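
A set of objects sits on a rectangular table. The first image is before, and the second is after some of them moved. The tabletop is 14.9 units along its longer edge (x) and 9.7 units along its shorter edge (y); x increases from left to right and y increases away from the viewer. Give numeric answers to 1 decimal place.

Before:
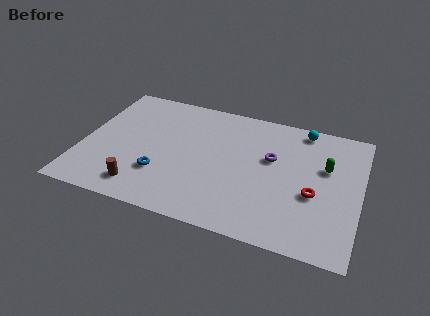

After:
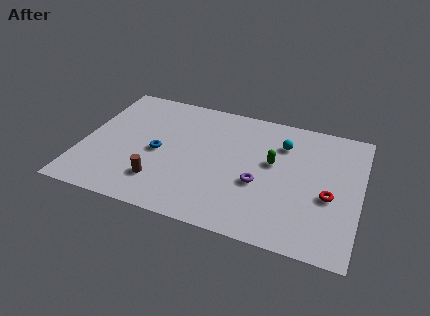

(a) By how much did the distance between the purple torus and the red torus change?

+0.6

They were about 3.1 units apart before and 3.7 after — 0.6 units further apart.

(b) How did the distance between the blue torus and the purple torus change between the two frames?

-0.9

The distance was about 6.4 in the first image and 5.5 in the second, so they moved 0.9 units closer together.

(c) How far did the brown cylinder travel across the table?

1.1

The brown cylinder was near (3.5, 1.6) before and (4.4, 2.3) after, so it travelled √(0.9² + 0.7²) ≈ 1.1 units.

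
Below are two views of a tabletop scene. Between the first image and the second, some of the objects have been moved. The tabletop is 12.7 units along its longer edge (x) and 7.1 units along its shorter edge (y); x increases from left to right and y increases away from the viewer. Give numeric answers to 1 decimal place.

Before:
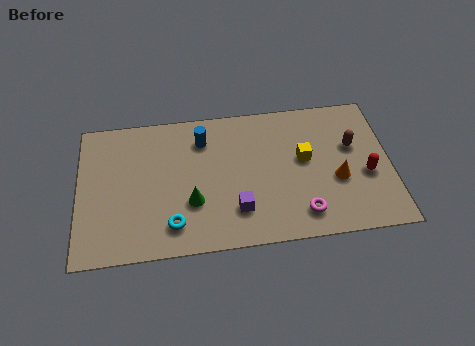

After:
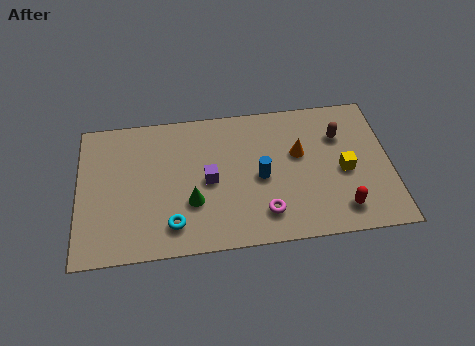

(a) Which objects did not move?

the cyan torus and the green cone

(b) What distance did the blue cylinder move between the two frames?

3.2

The blue cylinder was near (5.1, 5.5) before and (7.4, 3.3) after, so it travelled √(2.3² + 2.2²) ≈ 3.2 units.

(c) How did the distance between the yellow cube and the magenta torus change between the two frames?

+1.0

Before: roughly 2.7 units apart; after: 3.7. That's 1.0 units further apart.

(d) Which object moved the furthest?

the blue cylinder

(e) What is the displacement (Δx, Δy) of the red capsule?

(-1.1, -1.6)

From the two frames, the red capsule sits at roughly (11.7, 2.9) before and (10.6, 1.3) after.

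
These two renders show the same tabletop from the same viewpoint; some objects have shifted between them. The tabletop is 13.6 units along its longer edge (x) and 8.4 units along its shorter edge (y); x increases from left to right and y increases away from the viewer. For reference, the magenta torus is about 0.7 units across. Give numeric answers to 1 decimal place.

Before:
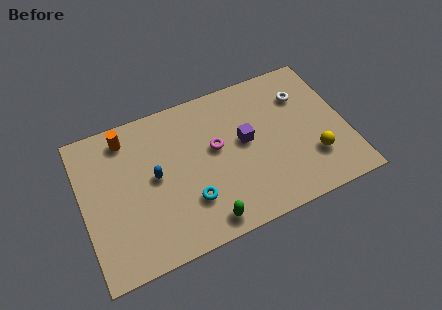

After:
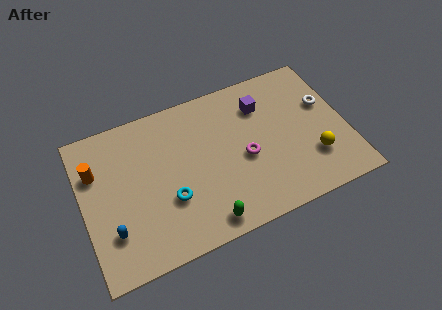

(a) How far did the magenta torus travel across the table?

1.8

The magenta torus was near (6.9, 4.8) before and (8.3, 3.7) after, so it travelled √(1.4² + 1.1²) ≈ 1.8 units.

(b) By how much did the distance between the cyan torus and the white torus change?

+1.4

They were about 7.3 units apart before and 8.7 after — 1.4 units further apart.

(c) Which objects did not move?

the green capsule and the yellow sphere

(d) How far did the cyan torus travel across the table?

1.1

The cyan torus moved from about (5.3, 2.4) to (4.3, 2.9), a distance of √(1.0² + 0.5²) ≈ 1.1.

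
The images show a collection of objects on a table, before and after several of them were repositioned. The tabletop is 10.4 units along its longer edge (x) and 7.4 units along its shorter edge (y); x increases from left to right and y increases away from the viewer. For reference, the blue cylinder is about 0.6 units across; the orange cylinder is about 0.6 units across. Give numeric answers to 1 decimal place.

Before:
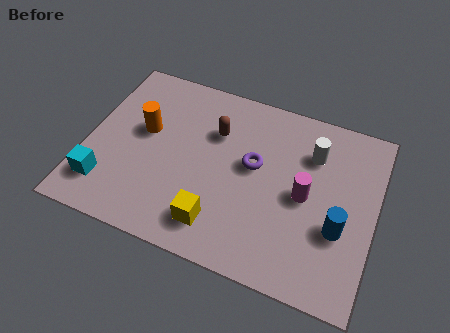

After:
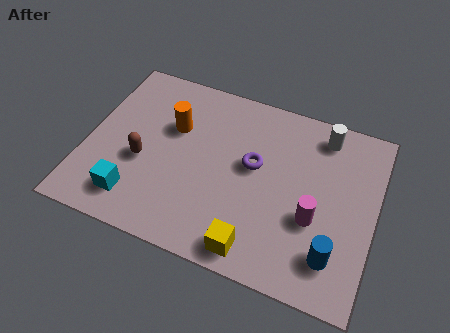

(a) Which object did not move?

the purple torus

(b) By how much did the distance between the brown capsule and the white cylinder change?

+3.5

Before: roughly 3.5 units apart; after: 7.0. That's 3.5 units further apart.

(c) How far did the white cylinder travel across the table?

0.9

The white cylinder moved from about (8.0, 5.4) to (8.3, 6.3), a distance of √(0.3² + 0.9²) ≈ 0.9.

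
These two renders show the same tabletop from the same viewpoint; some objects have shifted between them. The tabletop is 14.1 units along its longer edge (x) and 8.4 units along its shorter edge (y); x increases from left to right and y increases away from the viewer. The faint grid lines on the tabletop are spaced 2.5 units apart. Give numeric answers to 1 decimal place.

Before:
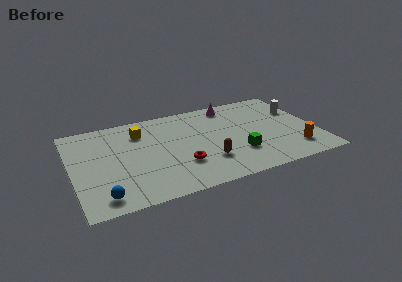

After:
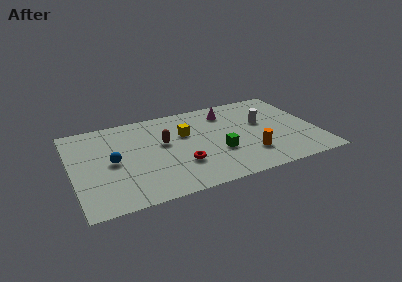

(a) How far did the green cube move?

1.2

The green cube moved from about (9.4, 2.5) to (8.3, 3.0), a distance of √(1.1² + 0.5²) ≈ 1.2.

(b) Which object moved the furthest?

the brown capsule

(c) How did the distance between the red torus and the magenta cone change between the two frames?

-0.7

Before: roughly 5.8 units apart; after: 5.1. That's 0.7 units closer together.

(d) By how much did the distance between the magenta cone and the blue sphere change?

-2.7

The distance was about 10.1 in the first image and 7.4 in the second, so they moved 2.7 units closer together.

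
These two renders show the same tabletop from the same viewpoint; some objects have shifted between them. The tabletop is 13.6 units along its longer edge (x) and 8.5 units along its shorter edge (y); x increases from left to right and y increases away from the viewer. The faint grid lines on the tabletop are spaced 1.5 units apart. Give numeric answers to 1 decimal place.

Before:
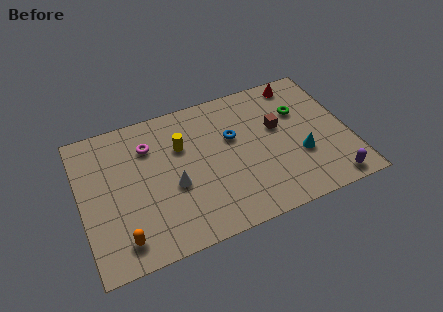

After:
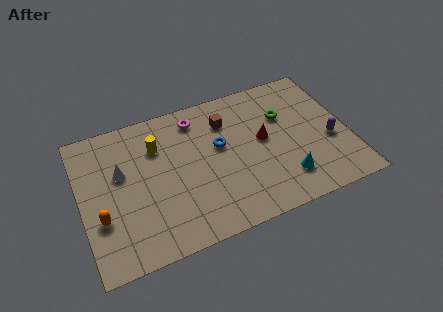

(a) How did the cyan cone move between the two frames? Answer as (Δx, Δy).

(-0.9, -1.1)

From the two frames, the cyan cone sits at roughly (11.0, 3.0) before and (10.1, 1.9) after.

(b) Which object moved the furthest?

the red cone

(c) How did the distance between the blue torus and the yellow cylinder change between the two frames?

+0.7

Before: roughly 2.6 units apart; after: 3.3. That's 0.7 units further apart.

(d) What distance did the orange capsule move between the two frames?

1.7

The orange capsule was near (1.8, 1.4) before and (0.9, 2.9) after, so it travelled √(0.9² + 1.5²) ≈ 1.7 units.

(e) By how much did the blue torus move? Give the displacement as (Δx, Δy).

(-0.7, -0.3)

The blue torus was at about (7.8, 5.3) and moved to about (7.1, 5.0).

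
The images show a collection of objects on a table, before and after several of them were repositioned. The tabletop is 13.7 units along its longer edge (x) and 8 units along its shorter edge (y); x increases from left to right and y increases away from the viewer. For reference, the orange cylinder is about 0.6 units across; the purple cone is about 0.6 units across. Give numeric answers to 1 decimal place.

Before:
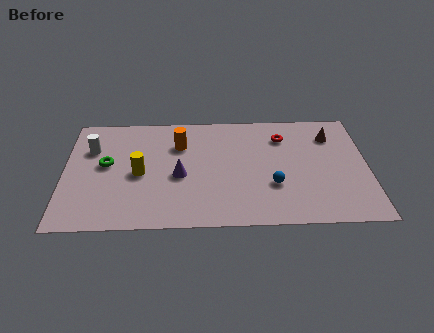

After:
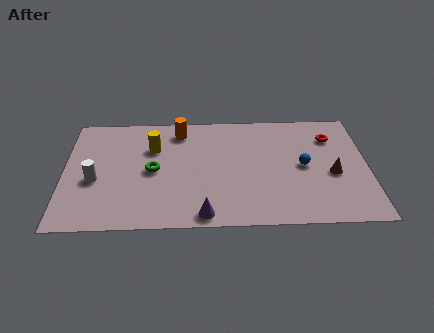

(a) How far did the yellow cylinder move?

1.9

The yellow cylinder moved from about (3.4, 3.7) to (4.0, 5.5), a distance of √(0.6² + 1.8²) ≈ 1.9.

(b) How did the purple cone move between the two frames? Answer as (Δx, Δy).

(1.1, -2.7)

From the two frames, the purple cone sits at roughly (5.2, 3.5) before and (6.3, 0.8) after.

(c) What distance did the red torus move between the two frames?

2.2

The red torus was near (9.9, 6.1) before and (12.1, 6.0) after, so it travelled √(2.2² + 0.1²) ≈ 2.2 units.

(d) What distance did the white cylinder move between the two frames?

2.2

From (1.2, 5.5) to (1.4, 3.3), the white cylinder covered √(0.2² + 2.2²) ≈ 2.2 units.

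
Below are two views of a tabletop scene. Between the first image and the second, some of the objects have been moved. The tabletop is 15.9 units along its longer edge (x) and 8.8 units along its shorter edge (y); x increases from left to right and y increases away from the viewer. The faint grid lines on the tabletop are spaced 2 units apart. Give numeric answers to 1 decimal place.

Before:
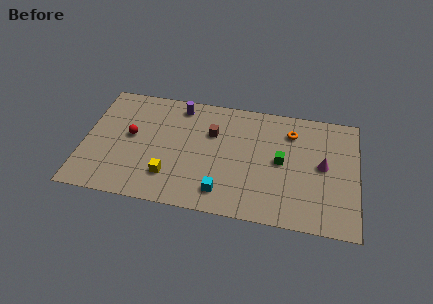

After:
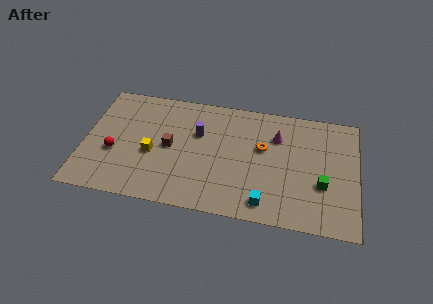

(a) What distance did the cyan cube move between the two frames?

2.5

The cyan cube moved from about (8.2, 1.6) to (10.7, 1.3), a distance of √(2.5² + 0.3²) ≈ 2.5.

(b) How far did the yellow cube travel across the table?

1.9

The yellow cube moved from about (5.1, 2.2) to (4.0, 3.7), a distance of √(1.1² + 1.5²) ≈ 1.9.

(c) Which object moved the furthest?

the magenta cone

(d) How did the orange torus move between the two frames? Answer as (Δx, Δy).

(-1.6, -1.5)

The orange torus started near (12.0, 6.8) and ended near (10.4, 5.3).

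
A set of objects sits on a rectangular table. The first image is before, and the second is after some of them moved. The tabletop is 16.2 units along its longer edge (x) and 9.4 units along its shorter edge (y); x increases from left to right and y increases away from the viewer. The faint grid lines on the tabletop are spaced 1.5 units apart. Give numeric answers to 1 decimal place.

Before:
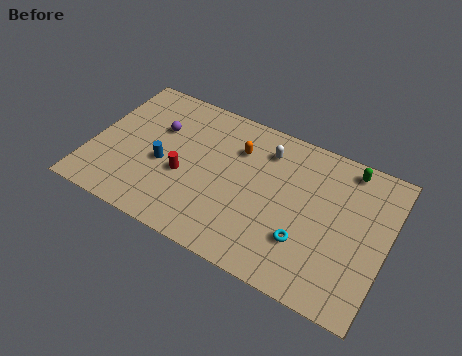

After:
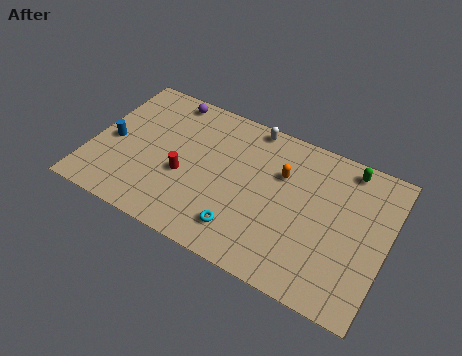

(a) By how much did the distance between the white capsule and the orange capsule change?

+1.4

Before: roughly 1.6 units apart; after: 3.0. That's 1.4 units further apart.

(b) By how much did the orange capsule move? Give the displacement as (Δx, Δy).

(2.5, -0.5)

From the two frames, the orange capsule sits at roughly (7.8, 6.8) before and (10.3, 6.3) after.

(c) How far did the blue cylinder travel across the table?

2.9

The blue cylinder moved from about (4.0, 4.0) to (1.1, 4.3), a distance of √(2.9² + 0.3²) ≈ 2.9.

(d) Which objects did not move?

the red cylinder and the green capsule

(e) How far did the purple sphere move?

2.2

From (3.4, 6.2) to (3.6, 8.4), the purple sphere covered √(0.2² + 2.2²) ≈ 2.2 units.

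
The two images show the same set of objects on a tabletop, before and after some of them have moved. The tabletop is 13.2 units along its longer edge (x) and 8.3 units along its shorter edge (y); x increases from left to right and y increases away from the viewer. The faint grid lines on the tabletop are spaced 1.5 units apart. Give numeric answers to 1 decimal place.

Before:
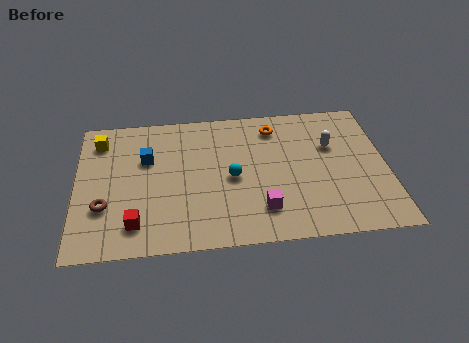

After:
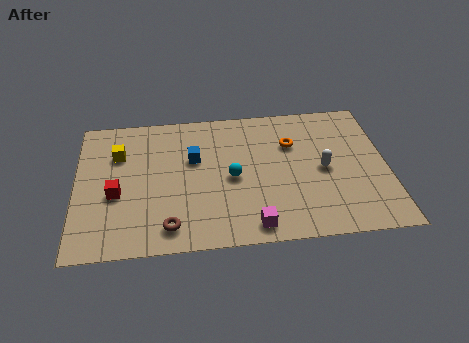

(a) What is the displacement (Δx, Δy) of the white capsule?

(-0.4, -1.4)

The white capsule started near (10.9, 5.4) and ended near (10.5, 4.0).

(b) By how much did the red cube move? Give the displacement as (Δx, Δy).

(-0.8, 1.8)

From the two frames, the red cube sits at roughly (2.5, 1.6) before and (1.7, 3.4) after.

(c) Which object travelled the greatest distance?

the brown torus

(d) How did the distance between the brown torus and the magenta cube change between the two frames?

-3.1

They were about 6.6 units apart before and 3.5 after — 3.1 units closer together.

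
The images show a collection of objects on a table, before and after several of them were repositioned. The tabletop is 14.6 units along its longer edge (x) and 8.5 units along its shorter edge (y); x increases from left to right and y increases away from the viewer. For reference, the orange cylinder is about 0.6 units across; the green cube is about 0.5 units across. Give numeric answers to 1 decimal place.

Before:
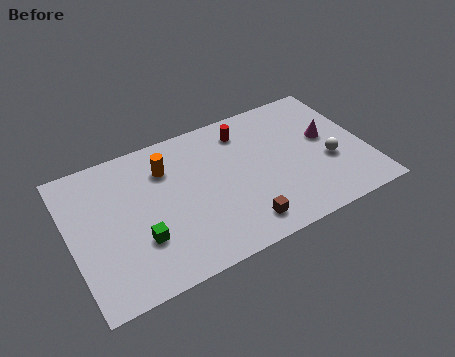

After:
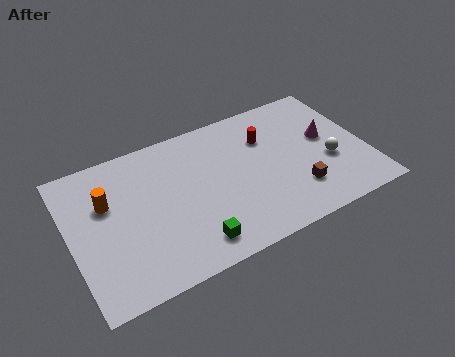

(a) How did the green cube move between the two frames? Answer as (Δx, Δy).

(2.4, -1.3)

From the two frames, the green cube sits at roughly (3.2, 2.7) before and (5.6, 1.4) after.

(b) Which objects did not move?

the magenta cone and the white sphere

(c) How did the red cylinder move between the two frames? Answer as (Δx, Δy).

(1.0, -0.9)

From the two frames, the red cylinder sits at roughly (8.9, 6.9) before and (9.9, 6.0) after.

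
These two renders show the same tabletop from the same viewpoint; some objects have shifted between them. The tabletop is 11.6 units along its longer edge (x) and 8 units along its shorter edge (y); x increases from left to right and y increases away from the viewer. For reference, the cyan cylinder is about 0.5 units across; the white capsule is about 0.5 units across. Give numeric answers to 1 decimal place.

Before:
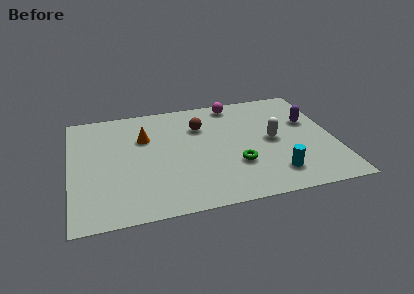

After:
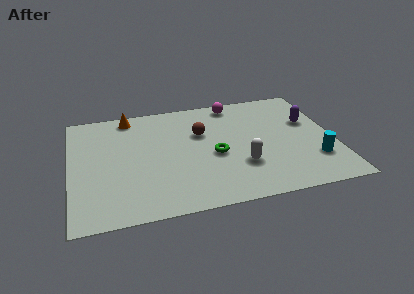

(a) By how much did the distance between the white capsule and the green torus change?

-0.7

The distance was about 2.2 in the first image and 1.5 in the second, so they moved 0.7 units closer together.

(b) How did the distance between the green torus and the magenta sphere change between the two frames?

-0.7

The distance was about 4.5 in the first image and 3.8 in the second, so they moved 0.7 units closer together.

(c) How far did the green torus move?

1.3

The green torus was near (7.2, 2.6) before and (6.3, 3.5) after, so it travelled √(0.9² + 0.9²) ≈ 1.3 units.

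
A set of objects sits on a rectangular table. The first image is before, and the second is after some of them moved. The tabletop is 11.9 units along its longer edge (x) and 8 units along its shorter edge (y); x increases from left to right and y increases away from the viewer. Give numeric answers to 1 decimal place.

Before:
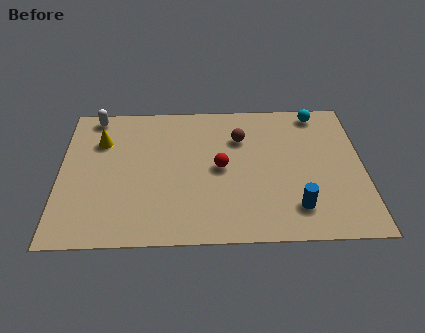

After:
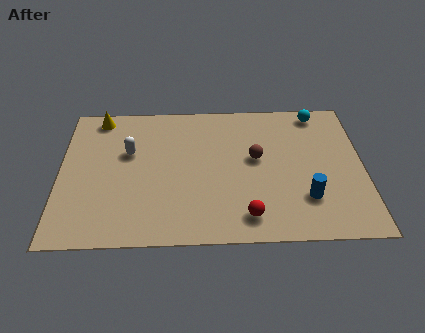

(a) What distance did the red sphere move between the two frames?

2.9

The red sphere moved from about (6.3, 4.0) to (7.3, 1.3), a distance of √(1.0² + 2.7²) ≈ 2.9.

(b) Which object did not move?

the cyan sphere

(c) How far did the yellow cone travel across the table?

1.4

The yellow cone was near (1.6, 5.7) before and (1.5, 7.1) after, so it travelled √(0.1² + 1.4²) ≈ 1.4 units.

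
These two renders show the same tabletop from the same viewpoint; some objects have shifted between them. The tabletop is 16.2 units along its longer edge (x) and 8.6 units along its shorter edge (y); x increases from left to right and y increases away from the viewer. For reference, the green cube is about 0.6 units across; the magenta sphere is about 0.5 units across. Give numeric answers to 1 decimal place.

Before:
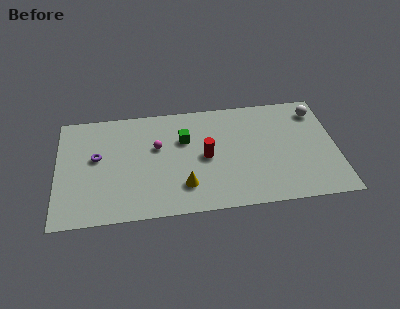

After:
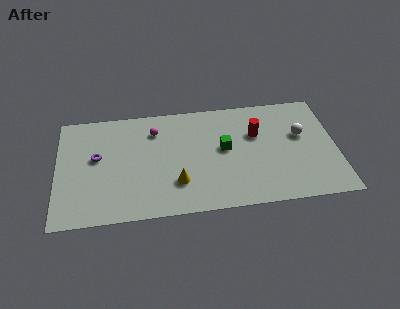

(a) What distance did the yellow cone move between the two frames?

0.5

The yellow cone was near (7.3, 2.1) before and (6.9, 2.4) after, so it travelled √(0.4² + 0.3²) ≈ 0.5 units.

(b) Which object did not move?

the purple torus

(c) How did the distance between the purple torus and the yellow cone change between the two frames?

-0.5

The distance was about 5.7 in the first image and 5.2 in the second, so they moved 0.5 units closer together.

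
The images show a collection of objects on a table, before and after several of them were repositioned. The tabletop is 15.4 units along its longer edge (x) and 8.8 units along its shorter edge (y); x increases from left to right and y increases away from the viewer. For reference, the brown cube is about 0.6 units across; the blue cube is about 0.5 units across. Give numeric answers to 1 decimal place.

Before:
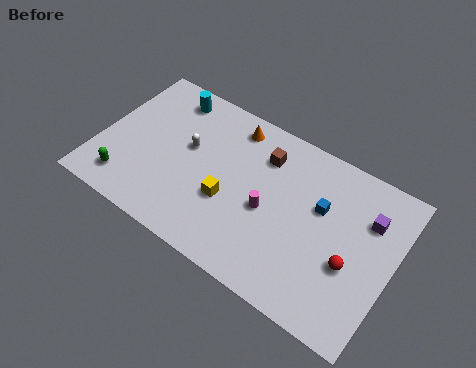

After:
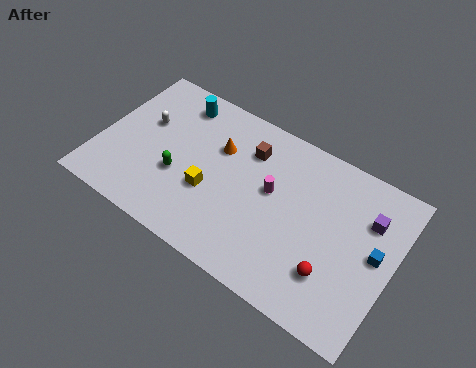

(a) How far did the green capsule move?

3.0

The green capsule moved from about (1.8, 1.6) to (4.3, 3.3), a distance of √(2.5² + 1.7²) ≈ 3.0.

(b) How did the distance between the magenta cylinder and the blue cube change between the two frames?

+2.5

The distance was about 3.0 in the first image and 5.5 in the second, so they moved 2.5 units further apart.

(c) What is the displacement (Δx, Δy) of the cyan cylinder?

(0.5, -0.1)

From the two frames, the cyan cylinder sits at roughly (3.0, 7.5) before and (3.5, 7.4) after.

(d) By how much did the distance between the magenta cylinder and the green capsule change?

-2.6

They were about 7.6 units apart before and 5.0 after — 2.6 units closer together.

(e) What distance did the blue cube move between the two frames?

3.1

From (11.5, 5.5) to (14.5, 4.6), the blue cube covered √(3.0² + 0.9²) ≈ 3.1 units.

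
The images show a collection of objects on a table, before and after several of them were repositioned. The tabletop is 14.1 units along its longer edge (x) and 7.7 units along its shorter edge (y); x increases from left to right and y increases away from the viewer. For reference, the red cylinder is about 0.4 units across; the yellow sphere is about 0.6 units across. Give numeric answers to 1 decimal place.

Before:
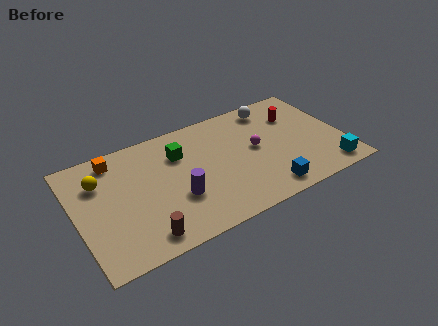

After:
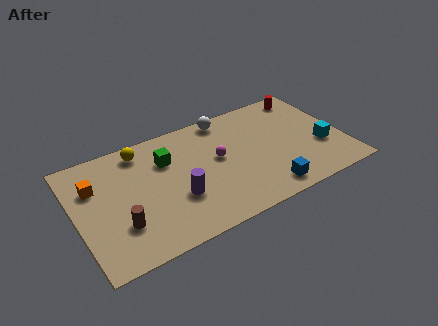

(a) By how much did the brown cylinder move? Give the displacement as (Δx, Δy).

(-1.0, 1.2)

From the two frames, the brown cylinder sits at roughly (3.1, 1.1) before and (2.1, 2.3) after.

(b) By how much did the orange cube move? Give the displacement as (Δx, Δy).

(-1.2, -1.3)

From the two frames, the orange cube sits at roughly (2.3, 6.6) before and (1.1, 5.3) after.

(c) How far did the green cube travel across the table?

0.7

The green cube moved from about (5.6, 5.5) to (4.9, 5.4), a distance of √(0.7² + 0.1²) ≈ 0.7.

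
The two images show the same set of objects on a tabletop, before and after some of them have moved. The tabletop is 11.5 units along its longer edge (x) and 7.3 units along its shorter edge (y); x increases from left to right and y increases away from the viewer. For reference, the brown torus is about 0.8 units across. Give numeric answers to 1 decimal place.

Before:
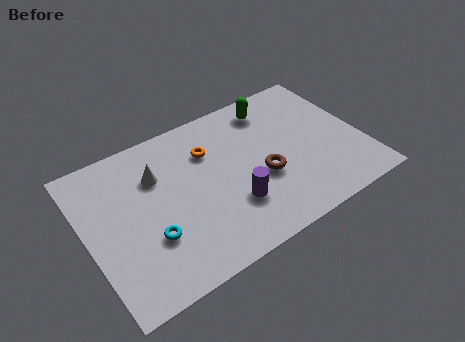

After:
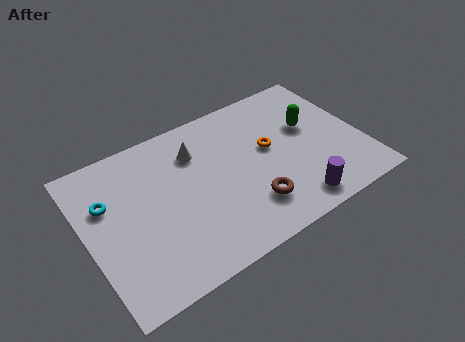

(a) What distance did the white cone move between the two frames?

1.7

The white cone moved from about (3.1, 5.1) to (4.8, 5.4), a distance of √(1.7² + 0.3²) ≈ 1.7.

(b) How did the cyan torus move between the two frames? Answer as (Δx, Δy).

(-1.4, 2.4)

The cyan torus was at about (2.4, 2.4) and moved to about (1.0, 4.8).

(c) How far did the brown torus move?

1.3

The brown torus moved from about (7.2, 2.9) to (6.5, 1.8), a distance of √(0.7² + 1.1²) ≈ 1.3.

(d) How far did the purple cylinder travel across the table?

2.7

From (5.8, 2.2) to (8.2, 1.0), the purple cylinder covered √(2.4² + 1.2²) ≈ 2.7 units.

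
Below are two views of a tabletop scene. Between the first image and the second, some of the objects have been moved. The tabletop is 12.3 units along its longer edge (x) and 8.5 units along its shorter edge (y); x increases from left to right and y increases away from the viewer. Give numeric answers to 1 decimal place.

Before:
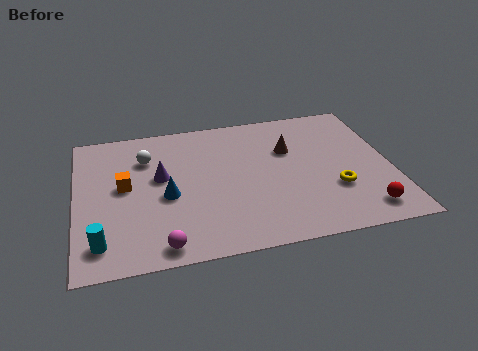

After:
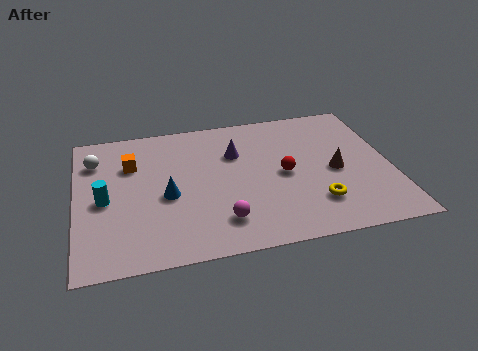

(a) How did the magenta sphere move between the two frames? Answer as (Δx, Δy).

(2.3, 0.9)

The magenta sphere was at about (3.2, 0.9) and moved to about (5.5, 1.8).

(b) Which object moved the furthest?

the red sphere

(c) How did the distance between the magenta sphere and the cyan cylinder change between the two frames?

+2.5

The distance was about 2.4 in the first image and 4.9 in the second, so they moved 2.5 units further apart.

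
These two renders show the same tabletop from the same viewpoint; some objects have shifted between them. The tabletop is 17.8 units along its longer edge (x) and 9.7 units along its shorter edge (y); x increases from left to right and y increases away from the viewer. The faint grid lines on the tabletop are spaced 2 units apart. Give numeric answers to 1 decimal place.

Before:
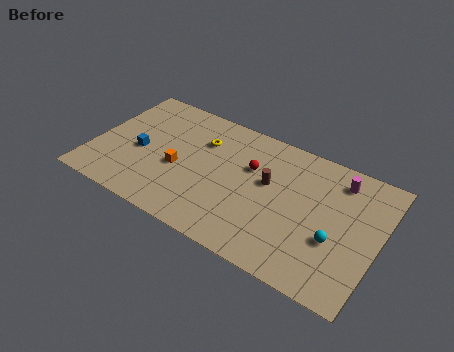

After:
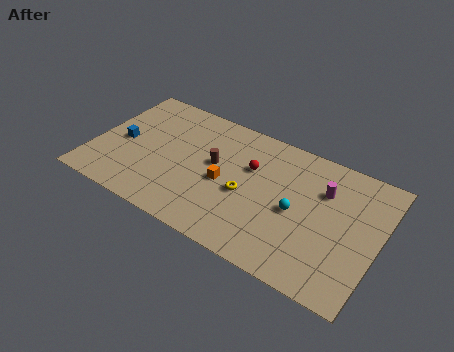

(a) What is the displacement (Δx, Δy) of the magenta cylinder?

(-0.8, -1.2)

The magenta cylinder started near (15.0, 8.0) and ended near (14.2, 6.8).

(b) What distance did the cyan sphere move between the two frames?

2.7

The cyan sphere moved from about (15.3, 3.6) to (12.8, 4.5), a distance of √(2.5² + 0.9²) ≈ 2.7.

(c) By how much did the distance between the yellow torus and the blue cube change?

+3.6

The distance was about 4.4 in the first image and 8.0 in the second, so they moved 3.6 units further apart.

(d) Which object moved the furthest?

the yellow torus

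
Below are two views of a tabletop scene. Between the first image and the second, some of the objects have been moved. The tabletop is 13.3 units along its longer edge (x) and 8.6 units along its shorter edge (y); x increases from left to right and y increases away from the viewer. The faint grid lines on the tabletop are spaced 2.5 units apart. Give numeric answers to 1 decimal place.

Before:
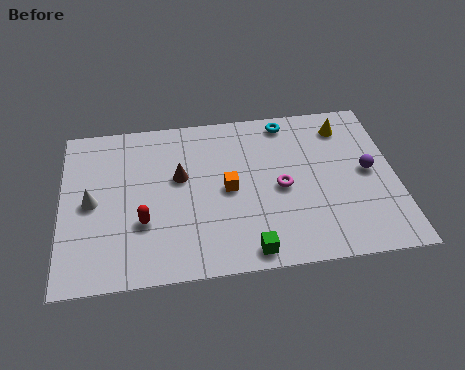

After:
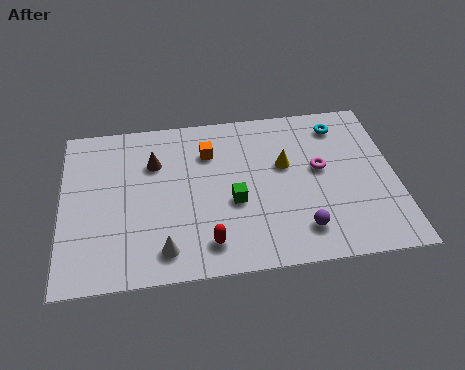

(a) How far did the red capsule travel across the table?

2.9

The red capsule was near (3.2, 2.9) before and (5.7, 1.5) after, so it travelled √(2.5² + 1.4²) ≈ 2.9 units.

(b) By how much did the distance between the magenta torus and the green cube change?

+0.3

The distance was about 3.4 in the first image and 3.7 in the second, so they moved 0.3 units further apart.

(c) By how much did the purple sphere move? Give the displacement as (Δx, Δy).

(-2.8, -2.7)

The purple sphere started near (12.2, 4.4) and ended near (9.4, 1.7).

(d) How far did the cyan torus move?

2.2

The cyan torus moved from about (9.1, 7.6) to (11.2, 7.1), a distance of √(2.1² + 0.5²) ≈ 2.2.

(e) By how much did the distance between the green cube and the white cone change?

-3.4

They were about 6.9 units apart before and 3.5 after — 3.4 units closer together.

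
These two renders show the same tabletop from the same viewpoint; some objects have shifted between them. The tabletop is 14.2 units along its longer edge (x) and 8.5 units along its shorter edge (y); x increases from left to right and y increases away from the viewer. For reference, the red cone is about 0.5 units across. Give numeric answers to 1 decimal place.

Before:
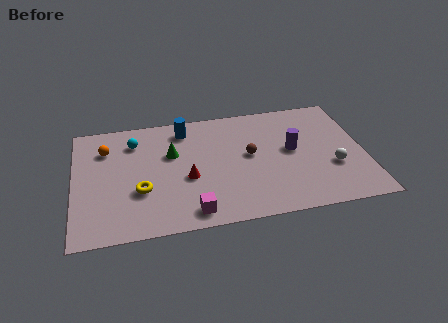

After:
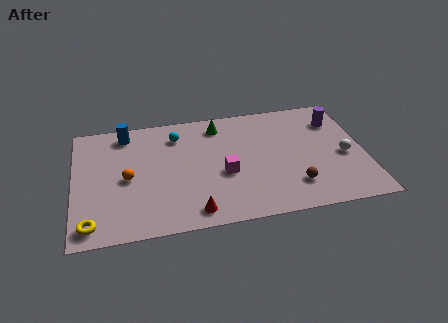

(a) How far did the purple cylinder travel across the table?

2.9

The purple cylinder was near (10.7, 4.6) before and (13.0, 6.4) after, so it travelled √(2.3² + 1.8²) ≈ 2.9 units.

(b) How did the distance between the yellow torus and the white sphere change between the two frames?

+3.3

Before: roughly 9.4 units apart; after: 12.7. That's 3.3 units further apart.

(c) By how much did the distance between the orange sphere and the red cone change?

-0.6

They were about 4.8 units apart before and 4.2 after — 0.6 units closer together.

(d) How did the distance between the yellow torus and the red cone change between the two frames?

+2.5

They were about 2.4 units apart before and 4.9 after — 2.5 units further apart.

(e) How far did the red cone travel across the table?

2.4

The red cone moved from about (5.5, 3.5) to (5.7, 1.1), a distance of √(0.2² + 2.4²) ≈ 2.4.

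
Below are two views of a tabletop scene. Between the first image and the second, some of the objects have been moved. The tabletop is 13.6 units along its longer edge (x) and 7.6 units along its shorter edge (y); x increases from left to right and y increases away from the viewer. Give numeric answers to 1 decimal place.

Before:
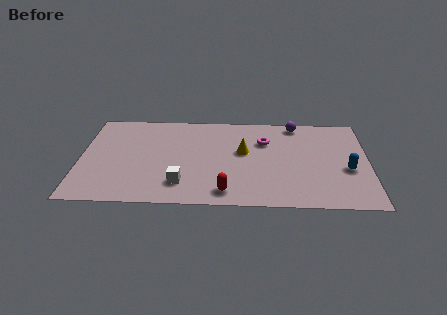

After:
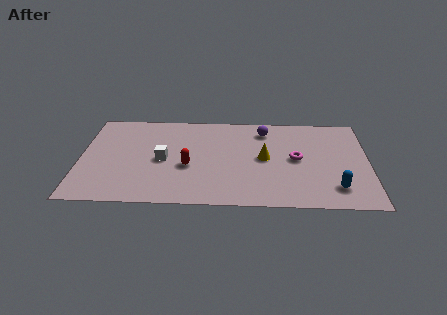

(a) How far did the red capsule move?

2.7

The red capsule moved from about (6.9, 1.1) to (5.1, 3.1), a distance of √(1.8² + 2.0²) ≈ 2.7.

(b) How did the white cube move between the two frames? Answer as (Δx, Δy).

(-0.9, 1.9)

The white cube was at about (4.8, 1.7) and moved to about (3.9, 3.6).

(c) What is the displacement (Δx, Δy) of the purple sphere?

(-1.5, -0.6)

The purple sphere started near (10.2, 6.8) and ended near (8.7, 6.2).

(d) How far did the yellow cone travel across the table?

1.1

The yellow cone was near (7.7, 4.4) before and (8.7, 3.9) after, so it travelled √(1.0² + 0.5²) ≈ 1.1 units.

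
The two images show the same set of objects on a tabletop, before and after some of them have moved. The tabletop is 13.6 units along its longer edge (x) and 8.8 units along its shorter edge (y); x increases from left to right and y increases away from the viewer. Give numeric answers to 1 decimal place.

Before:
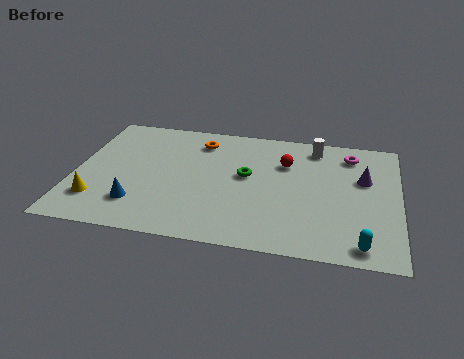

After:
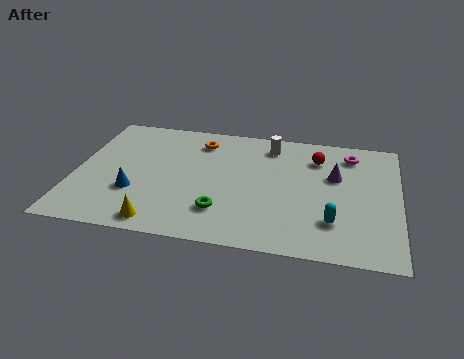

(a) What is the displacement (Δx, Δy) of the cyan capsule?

(-1.2, 1.3)

From the two frames, the cyan capsule sits at roughly (12.1, 1.0) before and (10.9, 2.3) after.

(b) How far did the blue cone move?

0.8

The blue cone moved from about (2.8, 2.1) to (2.6, 2.9), a distance of √(0.2² + 0.8²) ≈ 0.8.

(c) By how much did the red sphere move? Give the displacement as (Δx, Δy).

(1.3, 0.6)

From the two frames, the red sphere sits at roughly (8.8, 6.1) before and (10.1, 6.7) after.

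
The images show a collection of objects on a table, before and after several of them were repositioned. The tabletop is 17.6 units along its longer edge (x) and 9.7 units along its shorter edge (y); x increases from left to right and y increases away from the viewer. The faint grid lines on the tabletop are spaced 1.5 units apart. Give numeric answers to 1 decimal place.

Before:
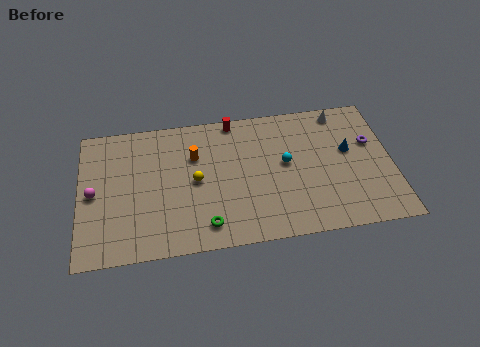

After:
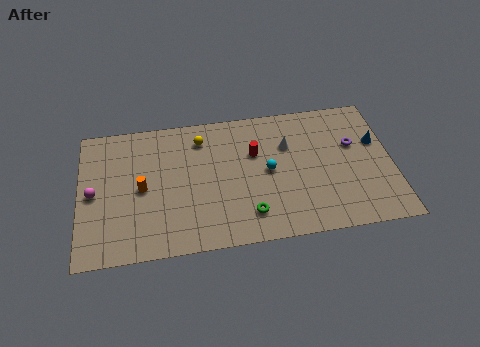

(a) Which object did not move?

the magenta sphere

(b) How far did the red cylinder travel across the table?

2.8

The red cylinder moved from about (8.8, 8.9) to (9.9, 6.3), a distance of √(1.1² + 2.6²) ≈ 2.8.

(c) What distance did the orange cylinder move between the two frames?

3.6

The orange cylinder moved from about (6.5, 6.6) to (3.5, 4.7), a distance of √(3.0² + 1.9²) ≈ 3.6.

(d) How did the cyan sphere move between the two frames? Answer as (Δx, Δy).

(-1.0, -0.4)

The cyan sphere was at about (11.6, 5.3) and moved to about (10.6, 4.9).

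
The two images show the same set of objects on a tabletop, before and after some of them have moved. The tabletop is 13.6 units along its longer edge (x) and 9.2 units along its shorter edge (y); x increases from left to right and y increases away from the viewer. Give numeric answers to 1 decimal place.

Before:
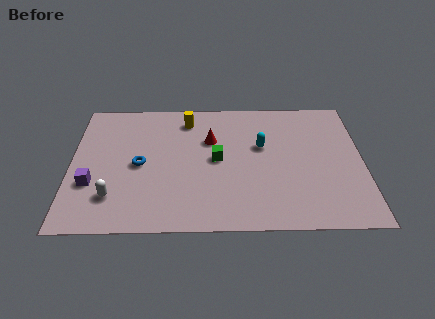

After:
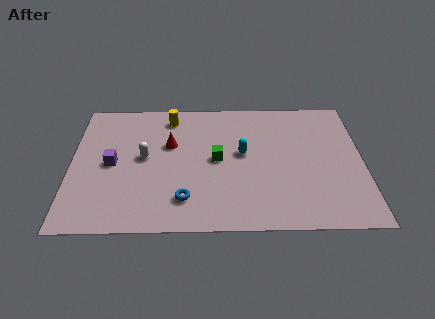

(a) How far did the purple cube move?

1.7

The purple cube was near (1.0, 3.1) before and (1.9, 4.5) after, so it travelled √(0.9² + 1.4²) ≈ 1.7 units.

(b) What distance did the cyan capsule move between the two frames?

1.0

The cyan capsule was near (8.9, 5.6) before and (8.0, 5.1) after, so it travelled √(0.9² + 0.5²) ≈ 1.0 units.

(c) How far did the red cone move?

1.9

The red cone was near (6.5, 6.1) before and (4.6, 5.8) after, so it travelled √(1.9² + 0.3²) ≈ 1.9 units.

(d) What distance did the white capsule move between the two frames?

3.0

The white capsule was near (2.0, 2.2) before and (3.4, 4.9) after, so it travelled √(1.4² + 2.7²) ≈ 3.0 units.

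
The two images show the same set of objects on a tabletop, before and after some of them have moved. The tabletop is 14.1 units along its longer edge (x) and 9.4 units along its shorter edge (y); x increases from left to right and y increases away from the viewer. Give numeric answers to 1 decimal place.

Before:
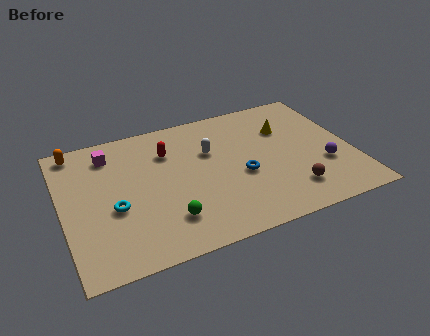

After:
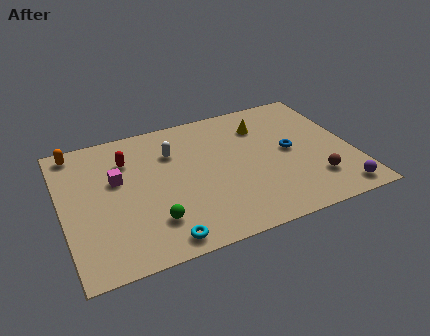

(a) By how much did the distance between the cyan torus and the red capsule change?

+1.8

They were about 4.2 units apart before and 6.0 after — 1.8 units further apart.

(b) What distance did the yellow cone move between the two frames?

1.3

From (11.1, 6.5) to (10.0, 7.1), the yellow cone covered √(1.1² + 0.6²) ≈ 1.3 units.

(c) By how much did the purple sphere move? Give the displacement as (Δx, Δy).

(0.4, -2.1)

The purple sphere started near (12.6, 3.2) and ended near (13.0, 1.1).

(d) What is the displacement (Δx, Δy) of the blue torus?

(2.5, 0.9)

From the two frames, the blue torus sits at roughly (8.6, 3.9) before and (11.1, 4.8) after.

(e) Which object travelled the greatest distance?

the cyan torus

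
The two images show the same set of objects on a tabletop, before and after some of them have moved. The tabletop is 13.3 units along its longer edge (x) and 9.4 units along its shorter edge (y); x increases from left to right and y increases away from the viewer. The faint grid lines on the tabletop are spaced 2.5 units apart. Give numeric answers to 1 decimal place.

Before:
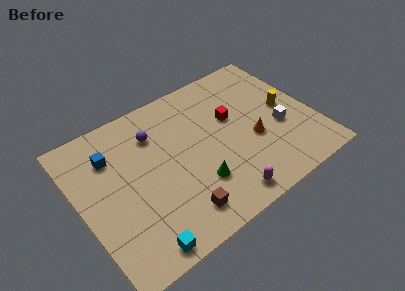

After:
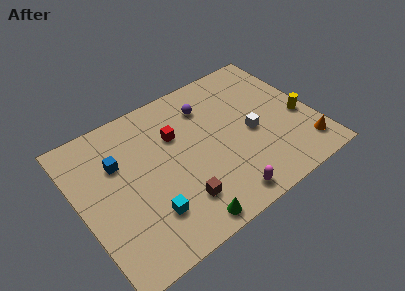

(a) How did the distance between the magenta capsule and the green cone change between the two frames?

+0.3

They were about 2.0 units apart before and 2.3 after — 0.3 units further apart.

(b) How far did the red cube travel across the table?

3.3

From (8.9, 5.7) to (5.7, 6.3), the red cube covered √(3.2² + 0.6²) ≈ 3.3 units.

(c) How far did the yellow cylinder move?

1.2

The yellow cylinder moved from about (11.9, 4.8) to (12.5, 3.8), a distance of √(0.6² + 1.0²) ≈ 1.2.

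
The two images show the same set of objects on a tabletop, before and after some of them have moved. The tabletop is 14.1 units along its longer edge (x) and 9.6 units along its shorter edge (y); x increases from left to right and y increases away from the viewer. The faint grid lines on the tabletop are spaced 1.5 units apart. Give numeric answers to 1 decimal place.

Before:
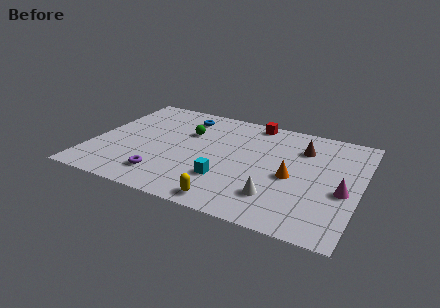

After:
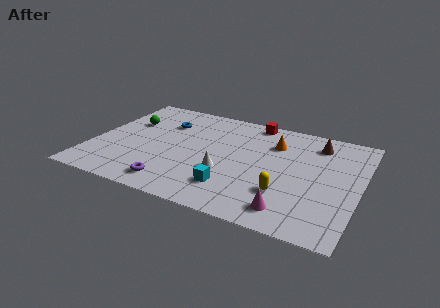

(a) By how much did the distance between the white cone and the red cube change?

-1.3

The distance was about 6.7 in the first image and 5.4 in the second, so they moved 1.3 units closer together.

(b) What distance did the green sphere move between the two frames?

3.2

The green sphere was near (4.8, 6.4) before and (1.6, 6.3) after, so it travelled √(3.2² + 0.1²) ≈ 3.2 units.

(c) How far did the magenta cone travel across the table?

3.5

From (13.3, 4.0) to (10.8, 1.5), the magenta cone covered √(2.5² + 2.5²) ≈ 3.5 units.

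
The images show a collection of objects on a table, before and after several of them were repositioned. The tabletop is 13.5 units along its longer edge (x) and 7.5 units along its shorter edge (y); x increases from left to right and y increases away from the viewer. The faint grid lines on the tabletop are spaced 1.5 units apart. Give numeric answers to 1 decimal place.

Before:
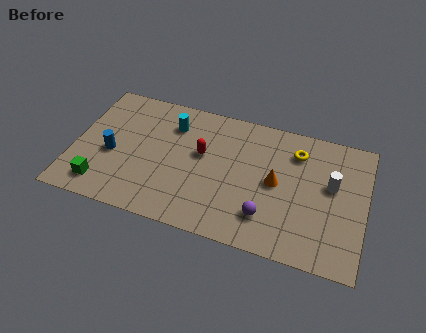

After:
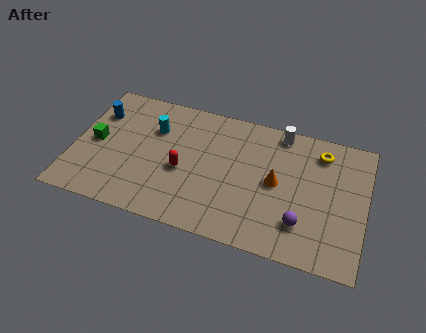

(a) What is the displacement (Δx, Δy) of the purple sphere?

(1.6, 0.1)

From the two frames, the purple sphere sits at roughly (9.1, 1.8) before and (10.7, 1.9) after.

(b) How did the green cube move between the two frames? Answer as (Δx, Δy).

(-0.5, 2.4)

The green cube started near (1.5, 1.3) and ended near (1.0, 3.7).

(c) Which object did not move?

the orange cone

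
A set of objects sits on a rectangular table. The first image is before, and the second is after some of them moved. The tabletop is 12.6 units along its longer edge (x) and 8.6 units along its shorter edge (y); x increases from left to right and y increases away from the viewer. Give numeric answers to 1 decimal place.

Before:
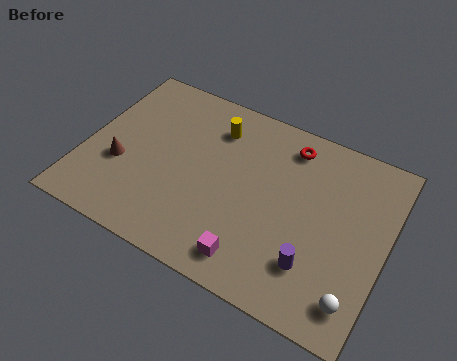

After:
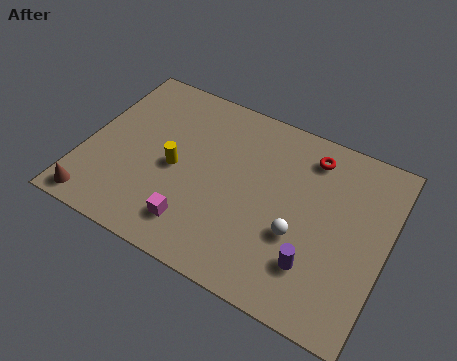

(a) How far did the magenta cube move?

2.5

From (7.5, 1.3) to (5.0, 1.7), the magenta cube covered √(2.5² + 0.4²) ≈ 2.5 units.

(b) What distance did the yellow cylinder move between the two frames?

3.0

From (5.1, 6.7) to (3.8, 4.0), the yellow cylinder covered √(1.3² + 2.7²) ≈ 3.0 units.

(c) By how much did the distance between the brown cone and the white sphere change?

-1.7

They were about 10.2 units apart before and 8.5 after — 1.7 units closer together.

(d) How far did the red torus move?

0.9

The red torus moved from about (8.2, 7.2) to (9.1, 7.1), a distance of √(0.9² + 0.1²) ≈ 0.9.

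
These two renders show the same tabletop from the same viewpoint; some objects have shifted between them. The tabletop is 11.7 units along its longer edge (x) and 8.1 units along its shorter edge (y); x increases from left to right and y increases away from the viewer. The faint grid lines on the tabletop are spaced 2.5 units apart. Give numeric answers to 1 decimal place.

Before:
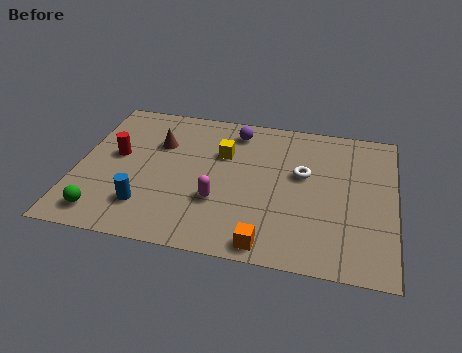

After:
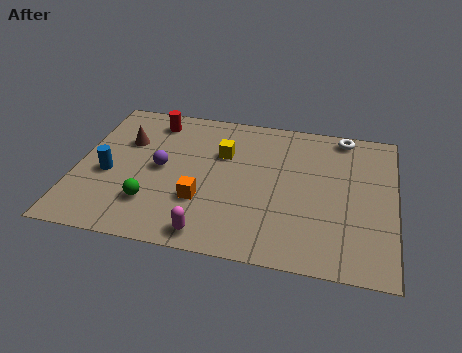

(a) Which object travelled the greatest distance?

the purple sphere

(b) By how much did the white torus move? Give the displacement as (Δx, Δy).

(1.4, 2.5)

The white torus started near (8.3, 4.8) and ended near (9.7, 7.3).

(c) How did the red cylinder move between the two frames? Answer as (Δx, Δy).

(1.2, 2.3)

The red cylinder started near (1.4, 4.5) and ended near (2.6, 6.8).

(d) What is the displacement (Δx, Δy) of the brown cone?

(-1.2, -0.1)

The brown cone was at about (2.9, 5.5) and moved to about (1.7, 5.4).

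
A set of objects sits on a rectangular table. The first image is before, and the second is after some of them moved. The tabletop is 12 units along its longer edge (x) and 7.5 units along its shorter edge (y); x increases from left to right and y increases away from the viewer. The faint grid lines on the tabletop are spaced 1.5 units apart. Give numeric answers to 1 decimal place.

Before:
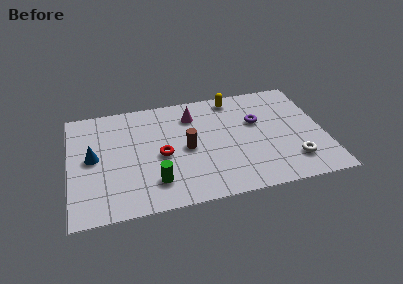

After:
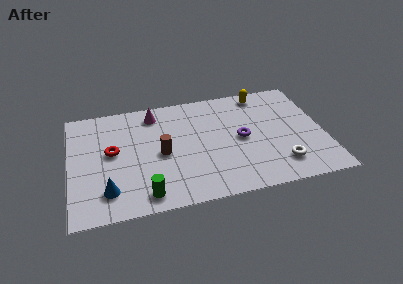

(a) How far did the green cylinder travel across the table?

0.9

The green cylinder was near (3.9, 1.7) before and (3.4, 1.0) after, so it travelled √(0.5² + 0.7²) ≈ 0.9 units.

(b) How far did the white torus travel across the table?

0.6

The white torus moved from about (10.4, 1.7) to (9.8, 1.6), a distance of √(0.6² + 0.1²) ≈ 0.6.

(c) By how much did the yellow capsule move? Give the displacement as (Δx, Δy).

(1.4, 0.0)

From the two frames, the yellow capsule sits at roughly (7.9, 6.6) before and (9.3, 6.6) after.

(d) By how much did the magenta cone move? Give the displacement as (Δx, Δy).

(-1.8, 0.5)

The magenta cone was at about (5.9, 5.8) and moved to about (4.1, 6.3).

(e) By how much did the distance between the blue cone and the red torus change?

-0.7

They were about 3.2 units apart before and 2.5 after — 0.7 units closer together.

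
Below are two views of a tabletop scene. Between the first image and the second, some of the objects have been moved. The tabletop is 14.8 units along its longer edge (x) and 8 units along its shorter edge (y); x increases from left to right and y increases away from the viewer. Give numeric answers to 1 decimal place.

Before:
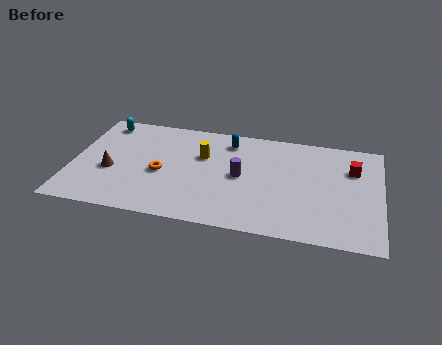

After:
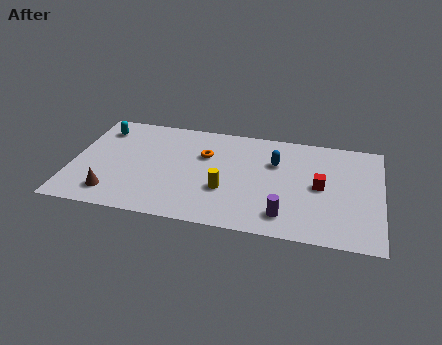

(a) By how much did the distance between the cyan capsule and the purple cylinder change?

+2.9

The distance was about 7.4 in the first image and 10.3 in the second, so they moved 2.9 units further apart.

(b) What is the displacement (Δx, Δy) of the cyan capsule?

(-0.1, -0.5)

From the two frames, the cyan capsule sits at roughly (1.3, 6.9) before and (1.2, 6.4) after.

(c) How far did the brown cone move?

1.7

The brown cone was near (1.9, 3.2) before and (2.1, 1.5) after, so it travelled √(0.2² + 1.7²) ≈ 1.7 units.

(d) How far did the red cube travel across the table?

2.2

From (13.4, 5.6) to (11.9, 4.0), the red cube covered √(1.5² + 1.6²) ≈ 2.2 units.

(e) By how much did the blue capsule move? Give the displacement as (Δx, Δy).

(2.3, -1.2)

The blue capsule was at about (7.4, 6.6) and moved to about (9.7, 5.4).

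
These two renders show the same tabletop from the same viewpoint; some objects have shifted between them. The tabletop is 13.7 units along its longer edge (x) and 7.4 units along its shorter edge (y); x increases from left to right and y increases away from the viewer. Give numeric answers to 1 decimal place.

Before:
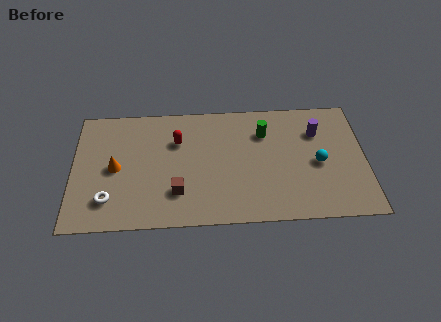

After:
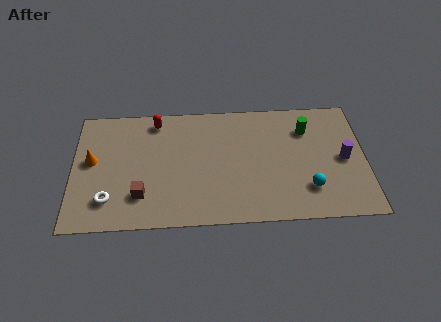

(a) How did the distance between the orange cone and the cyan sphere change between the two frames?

+0.8

They were about 9.5 units apart before and 10.3 after — 0.8 units further apart.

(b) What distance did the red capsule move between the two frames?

1.6

From (4.9, 5.1) to (3.9, 6.4), the red capsule covered √(1.0² + 1.3²) ≈ 1.6 units.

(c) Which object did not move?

the white torus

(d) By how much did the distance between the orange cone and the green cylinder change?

+3.0

They were about 7.2 units apart before and 10.2 after — 3.0 units further apart.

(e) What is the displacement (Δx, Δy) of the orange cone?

(-1.1, 0.5)

The orange cone was at about (2.0, 3.6) and moved to about (0.9, 4.1).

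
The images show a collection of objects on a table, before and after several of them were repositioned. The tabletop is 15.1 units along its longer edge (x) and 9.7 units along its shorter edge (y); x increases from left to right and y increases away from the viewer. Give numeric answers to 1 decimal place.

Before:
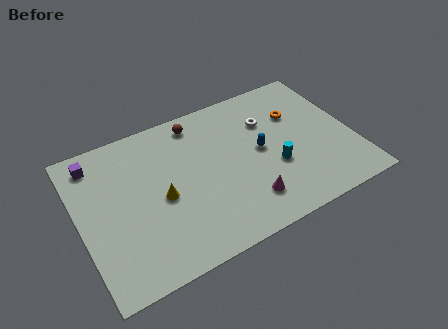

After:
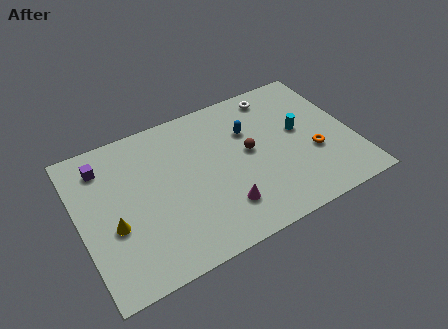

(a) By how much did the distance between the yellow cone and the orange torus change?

+2.9

Before: roughly 8.2 units apart; after: 11.1. That's 2.9 units further apart.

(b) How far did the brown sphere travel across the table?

4.1

The brown sphere moved from about (6.9, 8.4) to (9.4, 5.2), a distance of √(2.5² + 3.2²) ≈ 4.1.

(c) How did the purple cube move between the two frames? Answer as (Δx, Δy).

(0.4, -0.4)

From the two frames, the purple cube sits at roughly (1.2, 8.2) before and (1.6, 7.8) after.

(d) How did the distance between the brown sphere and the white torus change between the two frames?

-0.3

Before: roughly 4.1 units apart; after: 3.8. That's 0.3 units closer together.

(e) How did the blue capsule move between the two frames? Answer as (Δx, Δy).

(-0.4, 1.6)

The blue capsule was at about (10.0, 5.0) and moved to about (9.6, 6.6).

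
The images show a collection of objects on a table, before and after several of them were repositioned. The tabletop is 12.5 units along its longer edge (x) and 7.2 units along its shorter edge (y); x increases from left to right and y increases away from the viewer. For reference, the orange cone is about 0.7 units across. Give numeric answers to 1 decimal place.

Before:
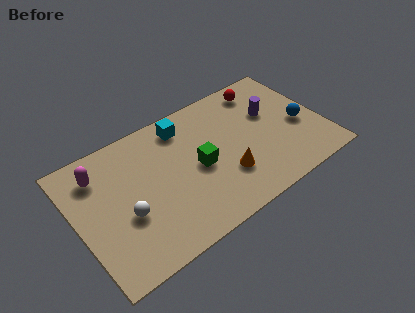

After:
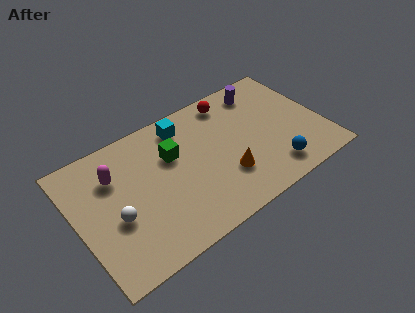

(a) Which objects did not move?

the cyan cube and the orange cone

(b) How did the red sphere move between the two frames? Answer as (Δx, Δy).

(-1.7, 0.1)

The red sphere started near (10.0, 6.1) and ended near (8.3, 6.2).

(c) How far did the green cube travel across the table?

1.7

From (6.1, 3.4) to (5.0, 4.7), the green cube covered √(1.1² + 1.3²) ≈ 1.7 units.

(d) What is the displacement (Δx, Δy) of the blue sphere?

(-1.8, -1.8)

From the two frames, the blue sphere sits at roughly (11.4, 3.1) before and (9.6, 1.3) after.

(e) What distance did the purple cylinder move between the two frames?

1.5

The purple cylinder was near (10.1, 4.5) before and (9.9, 6.0) after, so it travelled √(0.2² + 1.5²) ≈ 1.5 units.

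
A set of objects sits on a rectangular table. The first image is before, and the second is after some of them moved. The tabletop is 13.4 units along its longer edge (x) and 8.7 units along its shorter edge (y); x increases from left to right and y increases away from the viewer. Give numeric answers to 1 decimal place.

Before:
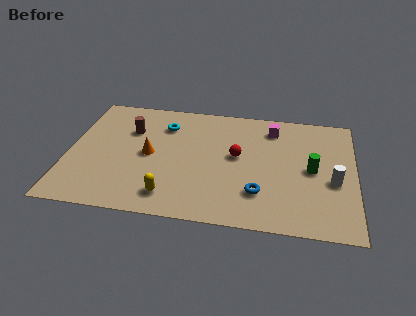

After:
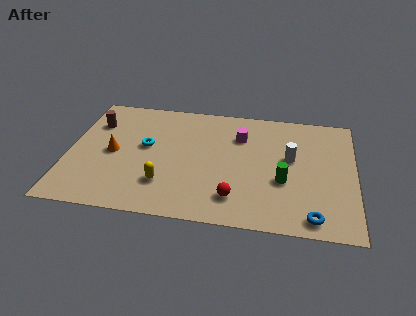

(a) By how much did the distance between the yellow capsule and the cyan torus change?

-2.3

The distance was about 5.1 in the first image and 2.8 in the second, so they moved 2.3 units closer together.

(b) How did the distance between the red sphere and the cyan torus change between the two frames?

+1.4

The distance was about 3.9 in the first image and 5.3 in the second, so they moved 1.4 units further apart.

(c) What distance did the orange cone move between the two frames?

1.7

The orange cone was near (3.8, 4.3) before and (2.1, 4.2) after, so it travelled √(1.7² + 0.1²) ≈ 1.7 units.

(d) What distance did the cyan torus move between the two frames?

1.9

The cyan torus moved from about (4.4, 6.6) to (3.6, 4.9), a distance of √(0.8² + 1.7²) ≈ 1.9.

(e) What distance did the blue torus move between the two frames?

2.8

The blue torus was near (9.0, 2.3) before and (11.5, 1.0) after, so it travelled √(2.5² + 1.3²) ≈ 2.8 units.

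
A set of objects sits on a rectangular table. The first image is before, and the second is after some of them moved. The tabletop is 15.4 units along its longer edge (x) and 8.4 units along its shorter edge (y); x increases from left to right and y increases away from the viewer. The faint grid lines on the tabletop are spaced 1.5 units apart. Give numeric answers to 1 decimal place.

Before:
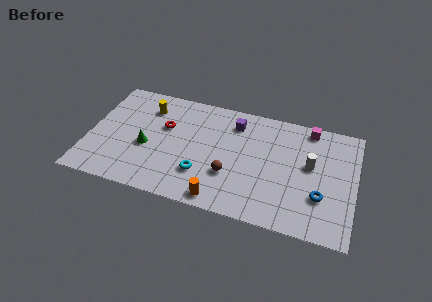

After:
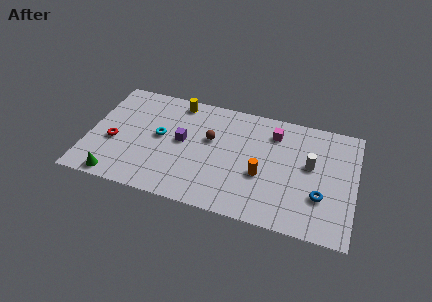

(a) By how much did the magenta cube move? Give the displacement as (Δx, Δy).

(-2.0, -0.9)

The magenta cube started near (12.6, 7.5) and ended near (10.6, 6.6).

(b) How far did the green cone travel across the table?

3.1

The green cone was near (3.4, 3.5) before and (1.9, 0.8) after, so it travelled √(1.5² + 2.7²) ≈ 3.1 units.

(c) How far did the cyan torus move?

3.3

From (6.7, 2.4) to (4.1, 4.5), the cyan torus covered √(2.6² + 2.1²) ≈ 3.3 units.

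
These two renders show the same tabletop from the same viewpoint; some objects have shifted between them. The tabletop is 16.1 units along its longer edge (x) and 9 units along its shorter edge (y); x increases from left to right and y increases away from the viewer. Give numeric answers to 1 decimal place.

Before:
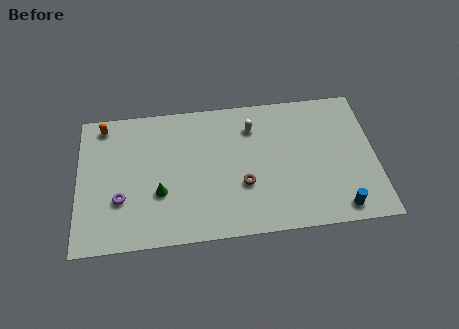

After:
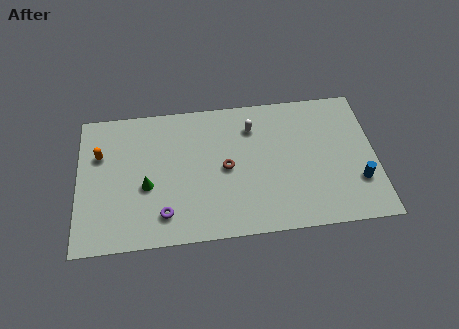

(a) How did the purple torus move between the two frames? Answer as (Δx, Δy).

(2.3, -1.2)

From the two frames, the purple torus sits at roughly (2.3, 3.0) before and (4.6, 1.8) after.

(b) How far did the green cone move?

0.9

From (4.4, 3.2) to (3.7, 3.7), the green cone covered √(0.7² + 0.5²) ≈ 0.9 units.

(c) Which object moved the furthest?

the purple torus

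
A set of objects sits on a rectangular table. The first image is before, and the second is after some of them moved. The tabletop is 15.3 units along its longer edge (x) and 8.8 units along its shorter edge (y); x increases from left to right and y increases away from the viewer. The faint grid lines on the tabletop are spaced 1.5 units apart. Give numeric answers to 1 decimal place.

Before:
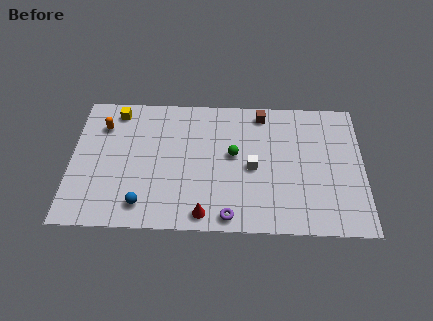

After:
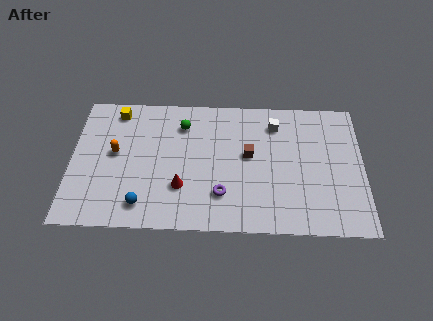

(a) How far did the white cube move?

3.1

The white cube was near (9.5, 4.1) before and (10.7, 7.0) after, so it travelled √(1.2² + 2.9²) ≈ 3.1 units.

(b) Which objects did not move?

the blue sphere and the yellow cube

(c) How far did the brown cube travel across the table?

2.9

The brown cube moved from about (10.0, 7.7) to (9.3, 4.9), a distance of √(0.7² + 2.8²) ≈ 2.9.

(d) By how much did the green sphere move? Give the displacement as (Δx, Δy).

(-2.7, 1.9)

The green sphere started near (8.5, 4.9) and ended near (5.8, 6.8).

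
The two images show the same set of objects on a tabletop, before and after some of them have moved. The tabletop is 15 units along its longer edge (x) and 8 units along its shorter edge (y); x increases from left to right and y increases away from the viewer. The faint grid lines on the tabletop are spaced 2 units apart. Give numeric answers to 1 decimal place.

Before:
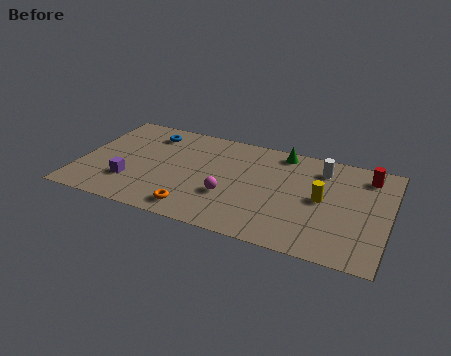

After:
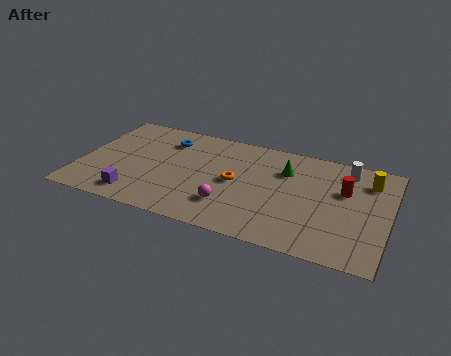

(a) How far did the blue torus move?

0.9

The blue torus moved from about (3.1, 6.5) to (4.0, 6.2), a distance of √(0.9² + 0.3²) ≈ 0.9.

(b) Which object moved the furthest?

the orange torus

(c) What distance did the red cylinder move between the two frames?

1.8

The red cylinder was near (13.8, 6.6) before and (12.8, 5.1) after, so it travelled √(1.0² + 1.5²) ≈ 1.8 units.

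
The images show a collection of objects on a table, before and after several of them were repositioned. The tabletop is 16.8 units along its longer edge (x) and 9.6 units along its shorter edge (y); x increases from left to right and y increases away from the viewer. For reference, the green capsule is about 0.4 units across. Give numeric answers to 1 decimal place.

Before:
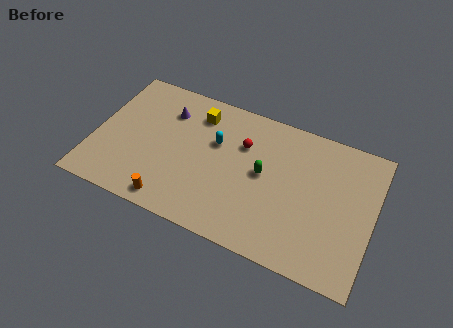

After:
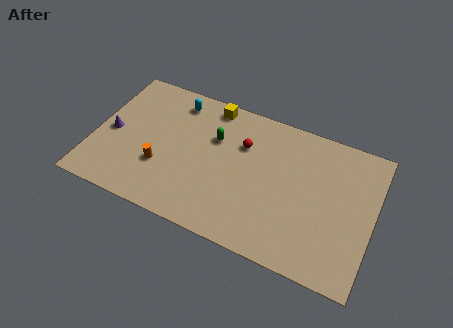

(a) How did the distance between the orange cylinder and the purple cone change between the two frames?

-2.7

The distance was about 6.2 in the first image and 3.5 in the second, so they moved 2.7 units closer together.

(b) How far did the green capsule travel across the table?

3.4

The green capsule moved from about (10.2, 5.1) to (7.1, 6.4), a distance of √(3.1² + 1.3²) ≈ 3.4.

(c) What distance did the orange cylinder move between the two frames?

2.3

The orange cylinder was near (5.1, 1.1) before and (4.2, 3.2) after, so it travelled √(0.9² + 2.1²) ≈ 2.3 units.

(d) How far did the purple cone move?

4.1

The purple cone was near (4.1, 7.2) before and (1.0, 4.5) after, so it travelled √(3.1² + 2.7²) ≈ 4.1 units.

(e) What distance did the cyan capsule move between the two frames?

3.4

The cyan capsule moved from about (7.2, 6.1) to (4.5, 8.1), a distance of √(2.7² + 2.0²) ≈ 3.4.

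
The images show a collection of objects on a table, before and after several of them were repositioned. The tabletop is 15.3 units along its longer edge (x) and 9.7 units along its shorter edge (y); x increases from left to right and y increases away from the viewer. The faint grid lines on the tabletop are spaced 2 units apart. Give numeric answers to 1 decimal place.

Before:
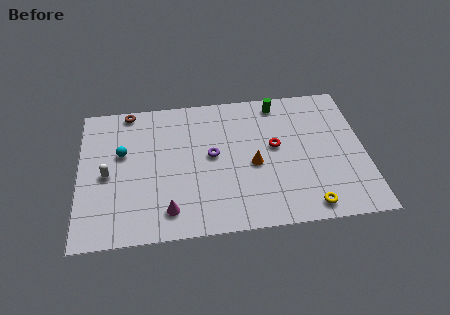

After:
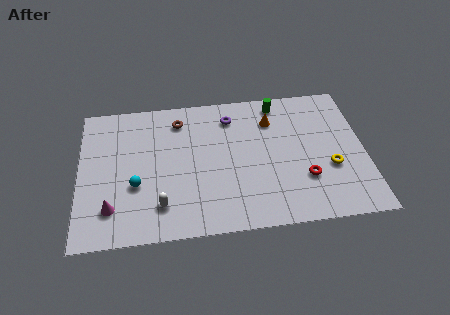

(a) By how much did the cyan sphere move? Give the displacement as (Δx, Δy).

(0.7, -2.3)

From the two frames, the cyan sphere sits at roughly (2.3, 5.9) before and (3.0, 3.6) after.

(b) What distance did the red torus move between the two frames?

2.8

The red torus moved from about (10.5, 5.4) to (12.0, 3.0), a distance of √(1.5² + 2.4²) ≈ 2.8.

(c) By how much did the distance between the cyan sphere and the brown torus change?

+1.9

The distance was about 3.0 in the first image and 4.9 in the second, so they moved 1.9 units further apart.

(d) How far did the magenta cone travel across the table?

3.0

From (4.7, 1.7) to (1.7, 2.2), the magenta cone covered √(3.0² + 0.5²) ≈ 3.0 units.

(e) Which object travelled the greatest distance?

the white capsule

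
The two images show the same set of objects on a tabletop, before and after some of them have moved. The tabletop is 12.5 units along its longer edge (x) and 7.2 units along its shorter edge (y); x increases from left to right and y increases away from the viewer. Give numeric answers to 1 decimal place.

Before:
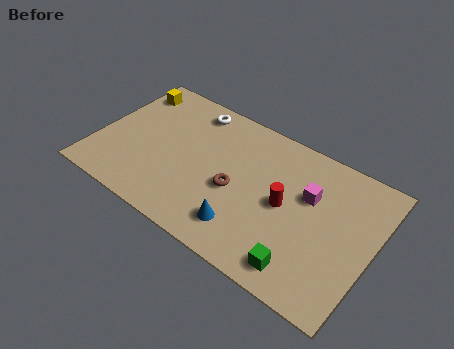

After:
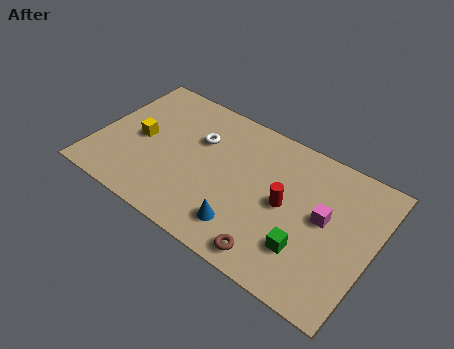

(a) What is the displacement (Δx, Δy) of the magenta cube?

(0.8, -0.7)

The magenta cube was at about (9.5, 4.6) and moved to about (10.3, 3.9).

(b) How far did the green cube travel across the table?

0.9

The green cube was near (9.8, 1.1) before and (9.8, 2.0) after, so it travelled √(0.0² + 0.9²) ≈ 0.9 units.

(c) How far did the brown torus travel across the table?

3.0

The brown torus was near (6.4, 3.1) before and (8.5, 0.9) after, so it travelled √(2.1² + 2.2²) ≈ 3.0 units.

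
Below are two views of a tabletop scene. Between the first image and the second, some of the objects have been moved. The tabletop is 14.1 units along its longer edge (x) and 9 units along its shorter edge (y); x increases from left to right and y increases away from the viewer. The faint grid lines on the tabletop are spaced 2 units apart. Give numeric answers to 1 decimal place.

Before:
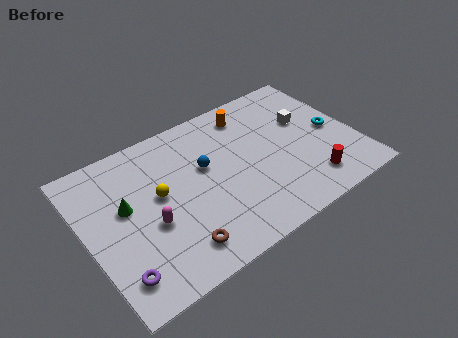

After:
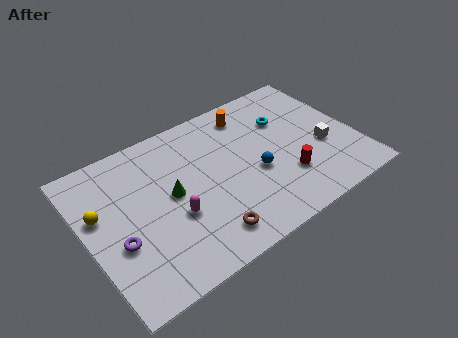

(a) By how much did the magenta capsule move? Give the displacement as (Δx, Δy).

(1.2, -0.2)

The magenta capsule was at about (3.1, 3.6) and moved to about (4.3, 3.4).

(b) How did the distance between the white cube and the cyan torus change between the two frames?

+1.3

Before: roughly 1.8 units apart; after: 3.1. That's 1.3 units further apart.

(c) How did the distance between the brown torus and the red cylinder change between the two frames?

-2.5

Before: roughly 7.1 units apart; after: 4.6. That's 2.5 units closer together.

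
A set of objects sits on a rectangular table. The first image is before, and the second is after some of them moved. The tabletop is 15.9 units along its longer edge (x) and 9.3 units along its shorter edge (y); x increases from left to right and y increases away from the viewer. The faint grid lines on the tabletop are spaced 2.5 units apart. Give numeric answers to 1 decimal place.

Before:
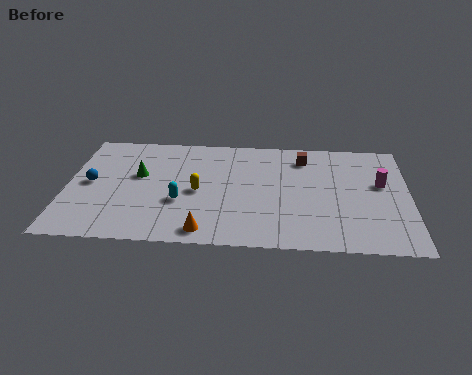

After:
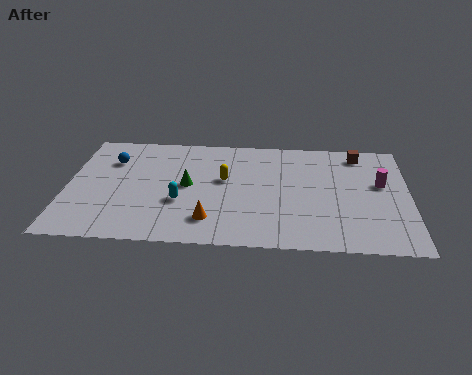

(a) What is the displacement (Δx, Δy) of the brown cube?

(2.6, 0.5)

From the two frames, the brown cube sits at roughly (11.0, 7.5) before and (13.6, 8.0) after.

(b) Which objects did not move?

the magenta cylinder and the cyan capsule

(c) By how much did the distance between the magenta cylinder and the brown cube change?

-1.4

Before: roughly 4.1 units apart; after: 2.7. That's 1.4 units closer together.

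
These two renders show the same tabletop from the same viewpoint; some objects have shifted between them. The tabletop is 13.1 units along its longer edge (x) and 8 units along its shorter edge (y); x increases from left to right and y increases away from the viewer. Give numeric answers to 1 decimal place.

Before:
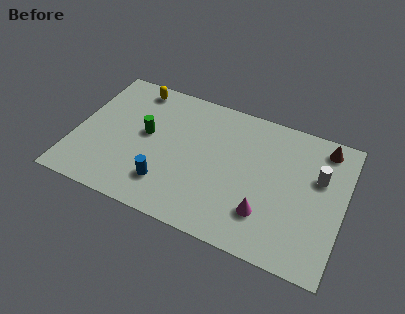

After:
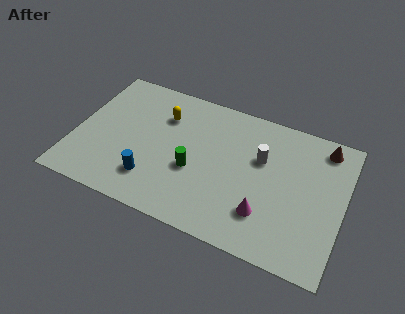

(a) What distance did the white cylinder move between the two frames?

2.8

From (11.8, 5.1) to (9.0, 5.1), the white cylinder covered √(2.8² + 0.0²) ≈ 2.8 units.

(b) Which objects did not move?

the brown cone and the magenta cone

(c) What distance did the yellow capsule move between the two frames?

2.0

The yellow capsule was near (2.5, 7.0) before and (4.1, 5.8) after, so it travelled √(1.6² + 1.2²) ≈ 2.0 units.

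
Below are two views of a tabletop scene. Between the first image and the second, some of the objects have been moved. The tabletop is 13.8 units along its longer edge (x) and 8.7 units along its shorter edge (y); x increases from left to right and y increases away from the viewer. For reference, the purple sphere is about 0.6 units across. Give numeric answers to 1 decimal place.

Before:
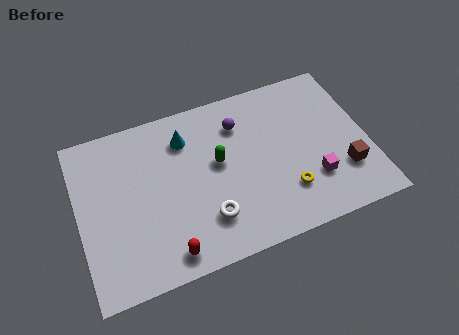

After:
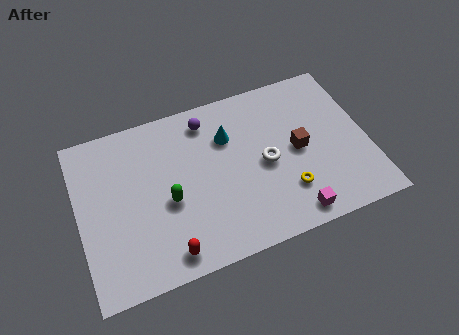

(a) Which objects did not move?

the red capsule and the yellow torus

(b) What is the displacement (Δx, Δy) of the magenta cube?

(-1.2, -1.5)

The magenta cube started near (11.0, 2.5) and ended near (9.8, 1.0).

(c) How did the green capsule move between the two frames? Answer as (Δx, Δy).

(-2.5, -1.2)

The green capsule started near (6.7, 4.9) and ended near (4.2, 3.7).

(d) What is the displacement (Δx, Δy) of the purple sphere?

(-1.5, 0.7)

From the two frames, the purple sphere sits at roughly (7.9, 6.6) before and (6.4, 7.3) after.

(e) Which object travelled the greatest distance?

the white torus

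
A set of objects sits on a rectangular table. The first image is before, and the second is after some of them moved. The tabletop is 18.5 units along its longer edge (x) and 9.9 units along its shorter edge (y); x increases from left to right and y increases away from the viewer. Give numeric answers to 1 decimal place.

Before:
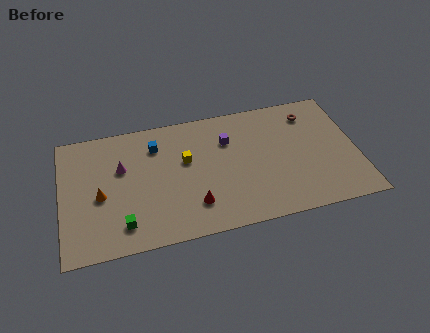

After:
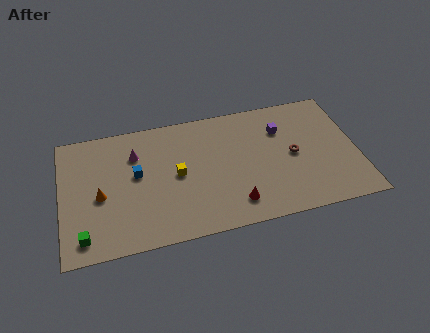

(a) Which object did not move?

the orange cone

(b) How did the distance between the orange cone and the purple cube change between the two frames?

+3.3

Before: roughly 8.5 units apart; after: 11.8. That's 3.3 units further apart.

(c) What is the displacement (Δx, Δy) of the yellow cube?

(-0.6, -1.0)

The yellow cube was at about (7.8, 6.0) and moved to about (7.2, 5.0).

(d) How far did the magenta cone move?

1.3

The magenta cone moved from about (3.8, 6.3) to (4.7, 7.2), a distance of √(0.9² + 0.9²) ≈ 1.3.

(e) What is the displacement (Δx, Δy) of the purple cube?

(3.4, 0.1)

The purple cube started near (10.5, 7.0) and ended near (13.9, 7.1).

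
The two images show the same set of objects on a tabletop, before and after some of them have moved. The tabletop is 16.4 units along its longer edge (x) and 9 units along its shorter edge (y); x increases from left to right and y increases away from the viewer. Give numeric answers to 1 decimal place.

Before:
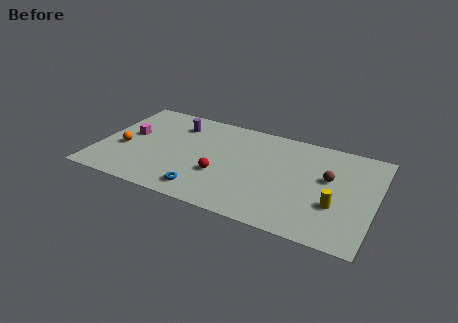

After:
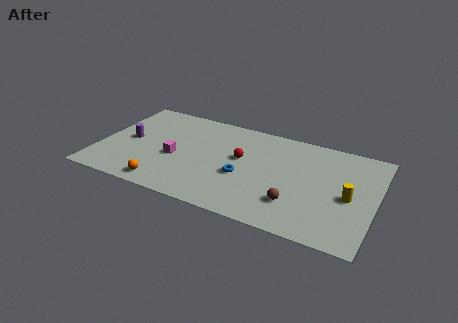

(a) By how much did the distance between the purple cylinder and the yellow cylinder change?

+2.6

The distance was about 10.6 in the first image and 13.2 in the second, so they moved 2.6 units further apart.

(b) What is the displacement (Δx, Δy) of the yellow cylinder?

(0.7, 1.0)

The yellow cylinder was at about (14.2, 3.1) and moved to about (14.9, 4.1).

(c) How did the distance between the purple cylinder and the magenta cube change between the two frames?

-0.3

Before: roughly 3.3 units apart; after: 3.0. That's 0.3 units closer together.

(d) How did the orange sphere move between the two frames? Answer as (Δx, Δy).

(2.8, -2.5)

The orange sphere started near (1.5, 3.6) and ended near (4.3, 1.1).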